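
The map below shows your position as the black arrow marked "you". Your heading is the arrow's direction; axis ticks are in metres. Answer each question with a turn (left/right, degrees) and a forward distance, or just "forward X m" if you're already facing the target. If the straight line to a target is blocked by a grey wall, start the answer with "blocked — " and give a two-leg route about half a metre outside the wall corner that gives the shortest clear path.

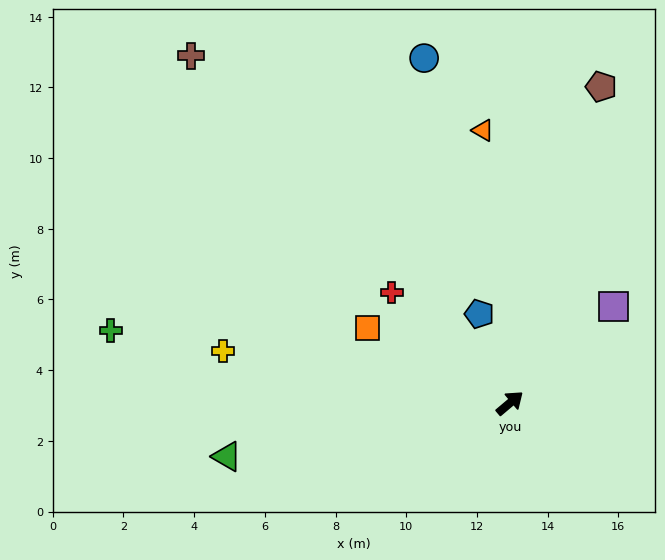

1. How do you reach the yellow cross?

turn left 130°, forward 8.2 m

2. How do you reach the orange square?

turn left 112°, forward 4.6 m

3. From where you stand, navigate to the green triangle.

turn left 151°, forward 8.1 m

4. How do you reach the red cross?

turn left 97°, forward 4.6 m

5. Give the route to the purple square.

turn left 3°, forward 4.0 m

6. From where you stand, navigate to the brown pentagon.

turn left 34°, forward 9.3 m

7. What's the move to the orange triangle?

turn left 55°, forward 7.8 m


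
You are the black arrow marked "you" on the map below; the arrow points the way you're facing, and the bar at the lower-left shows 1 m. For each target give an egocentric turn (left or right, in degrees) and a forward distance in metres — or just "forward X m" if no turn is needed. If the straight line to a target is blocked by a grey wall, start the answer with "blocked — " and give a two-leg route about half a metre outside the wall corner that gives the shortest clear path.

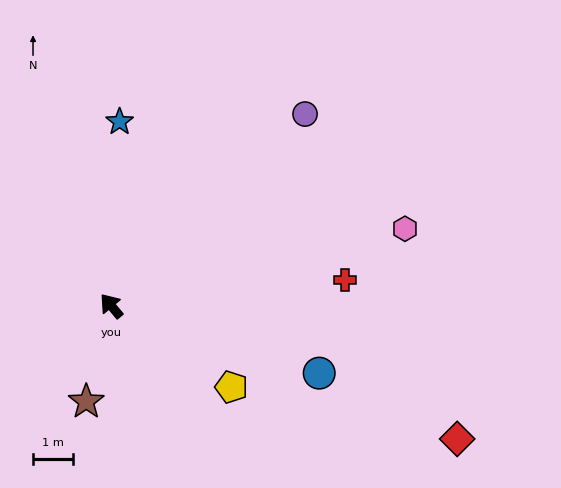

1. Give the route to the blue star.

turn right 42°, forward 4.6 m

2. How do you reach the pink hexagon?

turn right 115°, forward 7.6 m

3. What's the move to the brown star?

turn left 126°, forward 2.5 m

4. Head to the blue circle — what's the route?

turn right 148°, forward 5.5 m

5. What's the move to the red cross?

turn right 124°, forward 5.9 m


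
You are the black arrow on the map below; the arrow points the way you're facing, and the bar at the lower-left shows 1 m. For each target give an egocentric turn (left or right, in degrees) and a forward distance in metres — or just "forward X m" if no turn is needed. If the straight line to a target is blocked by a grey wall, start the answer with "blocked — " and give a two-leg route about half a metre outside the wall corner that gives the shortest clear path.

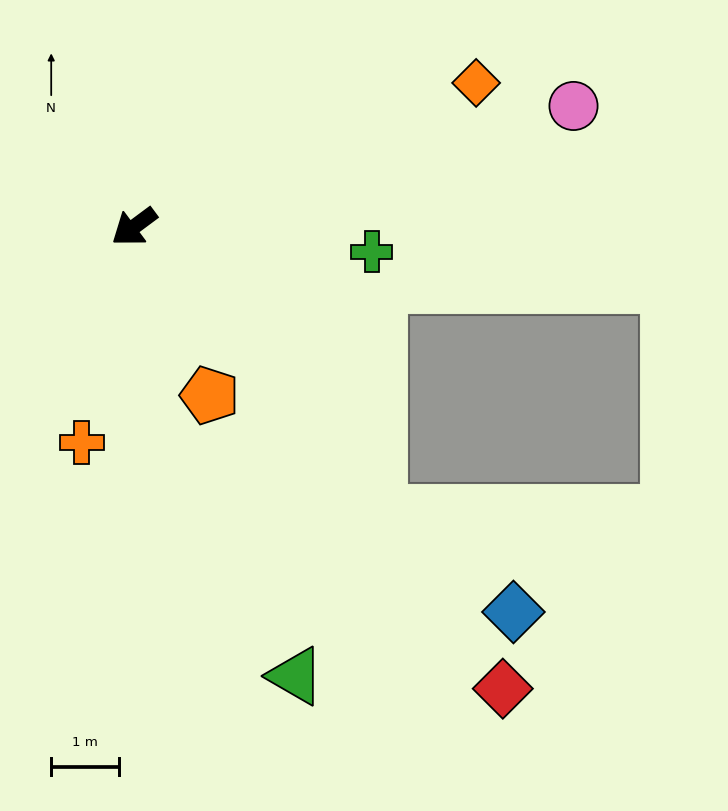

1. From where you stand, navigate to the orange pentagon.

turn left 78°, forward 2.7 m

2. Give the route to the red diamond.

turn left 92°, forward 8.8 m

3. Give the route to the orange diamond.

turn left 166°, forward 5.5 m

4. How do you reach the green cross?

turn left 137°, forward 3.5 m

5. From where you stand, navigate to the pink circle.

turn left 159°, forward 6.7 m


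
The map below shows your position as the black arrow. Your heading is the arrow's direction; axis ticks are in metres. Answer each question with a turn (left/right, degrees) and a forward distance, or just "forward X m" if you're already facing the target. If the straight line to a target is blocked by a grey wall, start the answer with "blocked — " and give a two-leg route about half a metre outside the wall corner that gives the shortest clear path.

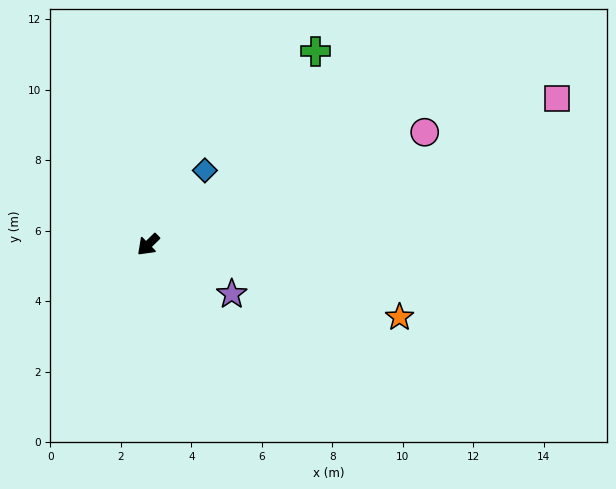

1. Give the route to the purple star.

turn left 105°, forward 2.8 m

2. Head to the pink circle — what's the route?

turn left 158°, forward 8.5 m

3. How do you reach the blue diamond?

turn right 172°, forward 2.7 m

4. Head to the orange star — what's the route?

turn left 120°, forward 7.4 m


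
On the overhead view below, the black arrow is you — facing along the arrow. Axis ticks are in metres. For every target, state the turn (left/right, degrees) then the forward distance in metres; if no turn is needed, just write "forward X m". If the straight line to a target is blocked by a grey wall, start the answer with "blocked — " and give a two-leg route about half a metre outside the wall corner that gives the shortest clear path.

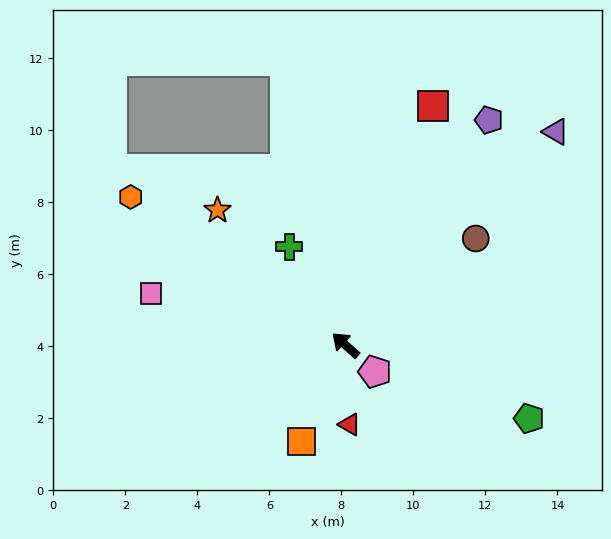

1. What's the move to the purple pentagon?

turn right 81°, forward 7.4 m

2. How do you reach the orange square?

turn left 107°, forward 2.9 m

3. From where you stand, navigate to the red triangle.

turn left 135°, forward 2.2 m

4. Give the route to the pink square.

turn left 27°, forward 5.6 m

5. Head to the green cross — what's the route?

turn right 19°, forward 3.1 m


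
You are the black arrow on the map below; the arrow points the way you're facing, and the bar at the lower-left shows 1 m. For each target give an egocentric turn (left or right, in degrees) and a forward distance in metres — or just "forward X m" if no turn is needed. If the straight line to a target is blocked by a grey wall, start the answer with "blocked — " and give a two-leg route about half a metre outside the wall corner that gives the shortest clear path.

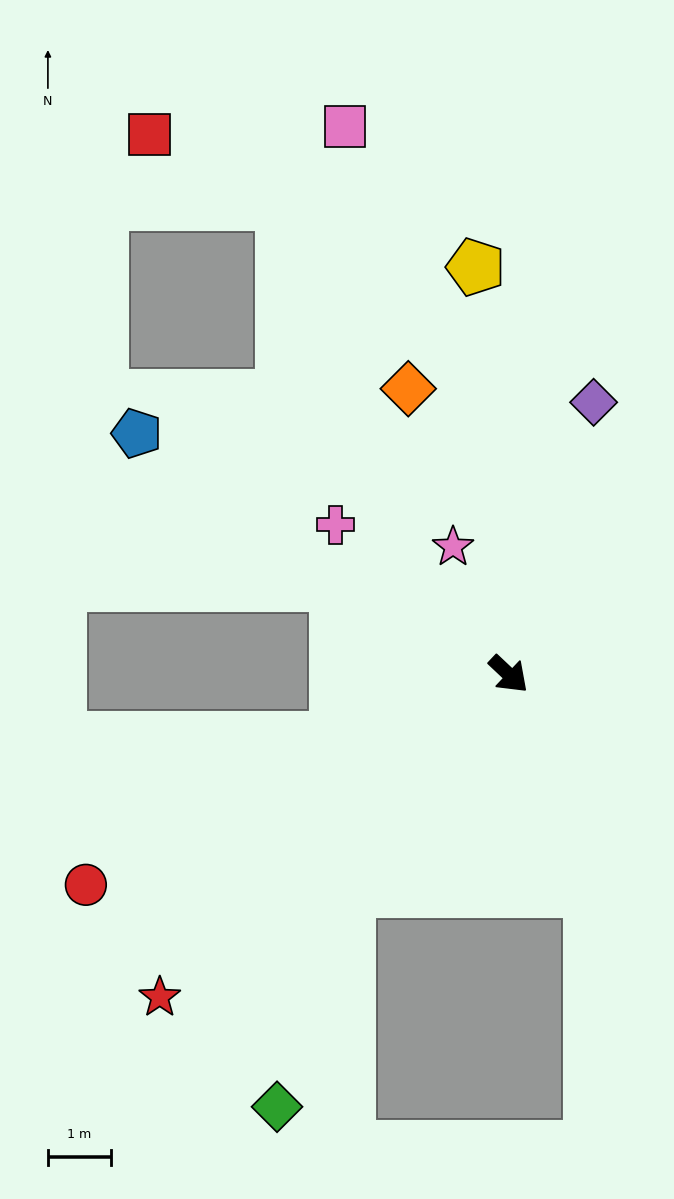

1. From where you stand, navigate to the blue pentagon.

turn right 170°, forward 7.0 m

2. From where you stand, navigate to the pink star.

turn left 157°, forward 2.2 m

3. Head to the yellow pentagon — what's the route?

turn left 138°, forward 6.5 m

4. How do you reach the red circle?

turn right 110°, forward 7.5 m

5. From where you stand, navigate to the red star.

turn right 94°, forward 7.6 m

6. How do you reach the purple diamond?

turn left 116°, forward 4.5 m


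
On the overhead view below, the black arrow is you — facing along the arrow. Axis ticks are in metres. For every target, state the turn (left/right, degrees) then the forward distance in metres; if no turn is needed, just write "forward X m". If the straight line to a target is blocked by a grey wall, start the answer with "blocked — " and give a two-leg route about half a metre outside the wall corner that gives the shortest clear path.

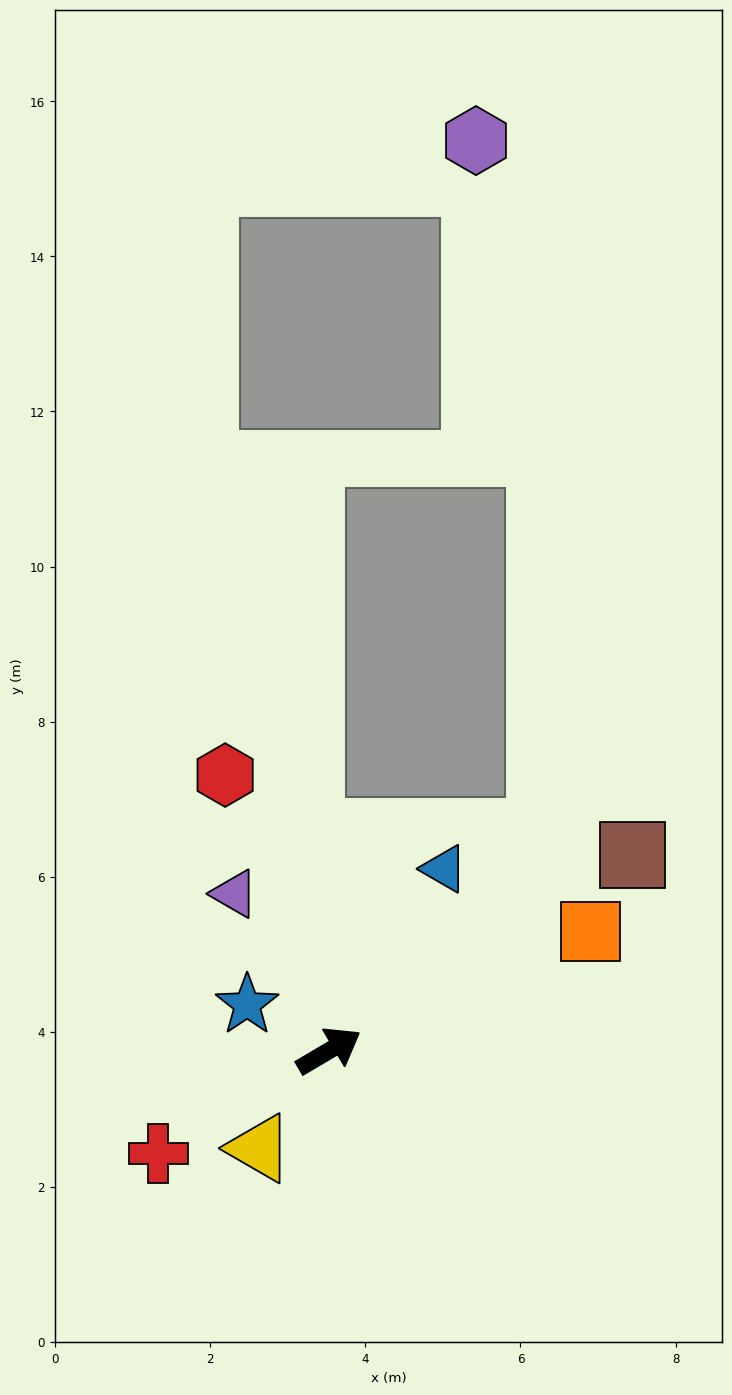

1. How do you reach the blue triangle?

turn left 27°, forward 2.8 m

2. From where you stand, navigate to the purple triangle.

turn left 91°, forward 2.4 m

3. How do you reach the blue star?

turn left 120°, forward 1.2 m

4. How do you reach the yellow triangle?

turn right 156°, forward 1.5 m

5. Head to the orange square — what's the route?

turn right 6°, forward 3.7 m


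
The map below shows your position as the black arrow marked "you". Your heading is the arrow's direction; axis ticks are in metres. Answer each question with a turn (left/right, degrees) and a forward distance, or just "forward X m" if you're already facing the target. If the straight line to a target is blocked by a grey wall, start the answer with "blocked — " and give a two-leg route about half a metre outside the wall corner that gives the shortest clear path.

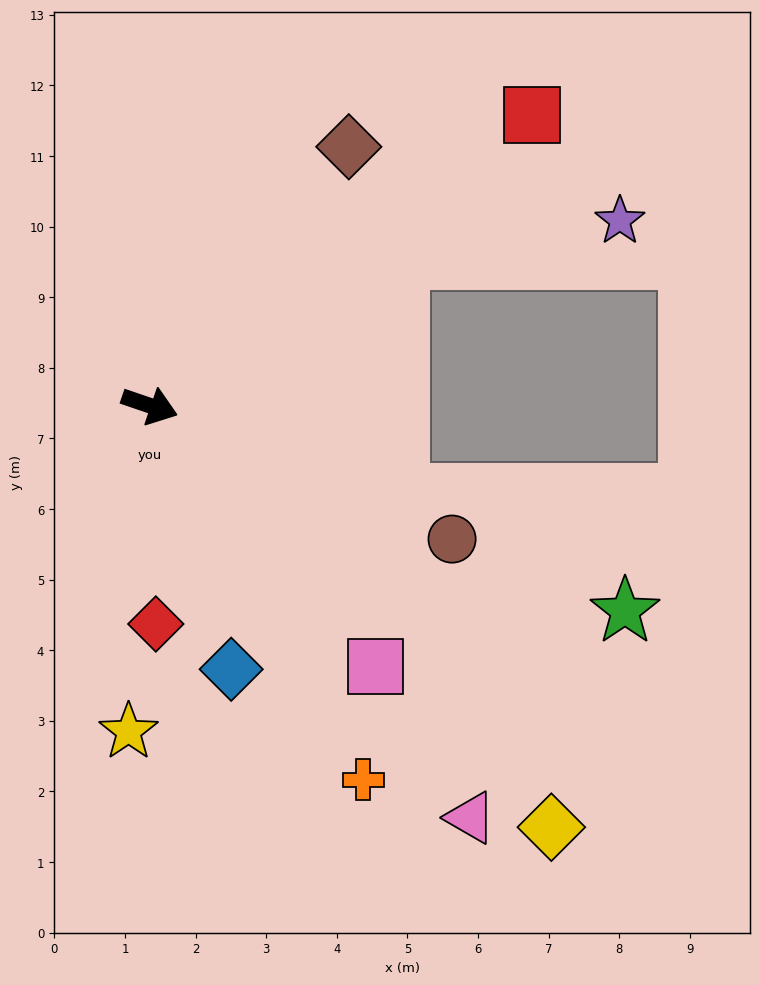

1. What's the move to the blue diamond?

turn right 54°, forward 3.9 m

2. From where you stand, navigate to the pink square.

turn right 30°, forward 4.9 m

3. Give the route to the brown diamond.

turn left 71°, forward 4.6 m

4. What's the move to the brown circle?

turn right 5°, forward 4.7 m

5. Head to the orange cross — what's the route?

turn right 41°, forward 6.1 m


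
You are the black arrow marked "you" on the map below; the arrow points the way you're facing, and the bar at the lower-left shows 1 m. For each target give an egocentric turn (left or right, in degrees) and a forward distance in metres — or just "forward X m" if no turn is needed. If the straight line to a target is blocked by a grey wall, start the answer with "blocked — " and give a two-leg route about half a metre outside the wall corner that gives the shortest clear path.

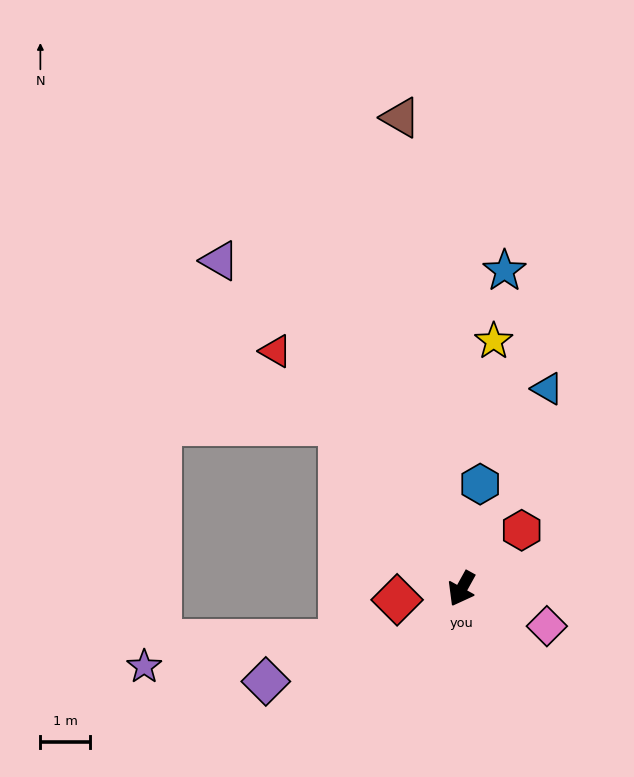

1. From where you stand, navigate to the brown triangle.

turn right 144°, forward 9.5 m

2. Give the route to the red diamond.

turn right 51°, forward 1.3 m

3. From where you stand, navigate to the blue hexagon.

turn right 161°, forward 2.1 m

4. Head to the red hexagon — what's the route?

turn left 163°, forward 1.7 m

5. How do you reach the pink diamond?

turn left 95°, forward 1.9 m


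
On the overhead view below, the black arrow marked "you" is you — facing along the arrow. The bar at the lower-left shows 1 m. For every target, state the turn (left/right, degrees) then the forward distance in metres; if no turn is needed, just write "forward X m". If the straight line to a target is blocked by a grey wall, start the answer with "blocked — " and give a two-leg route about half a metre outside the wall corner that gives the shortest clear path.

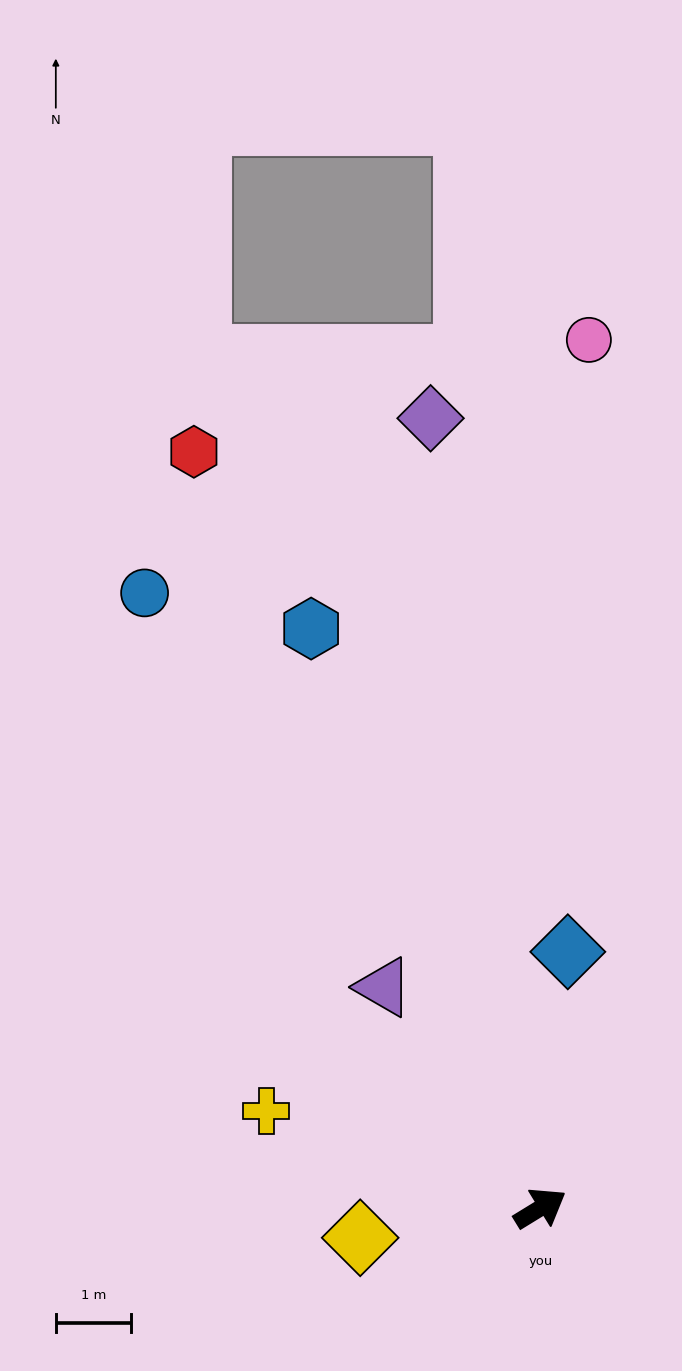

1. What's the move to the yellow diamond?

turn left 158°, forward 2.4 m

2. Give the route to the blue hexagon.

turn left 80°, forward 8.2 m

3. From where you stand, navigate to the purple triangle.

turn left 94°, forward 3.6 m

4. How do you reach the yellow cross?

turn left 129°, forward 3.8 m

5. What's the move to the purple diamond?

turn left 66°, forward 10.6 m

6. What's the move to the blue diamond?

turn left 52°, forward 3.4 m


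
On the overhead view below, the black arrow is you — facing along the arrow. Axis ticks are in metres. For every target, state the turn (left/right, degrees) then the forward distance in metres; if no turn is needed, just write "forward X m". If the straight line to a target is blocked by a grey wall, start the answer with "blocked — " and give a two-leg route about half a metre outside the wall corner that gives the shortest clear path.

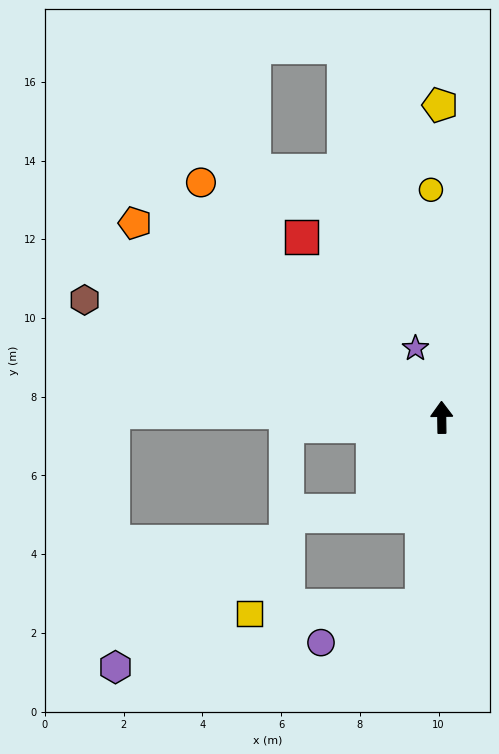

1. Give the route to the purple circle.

blocked — turn left 173°, forward 4.8 m, then turn right 64°, forward 2.7 m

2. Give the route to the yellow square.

blocked — turn left 173°, forward 4.8 m, then turn right 81°, forward 4.4 m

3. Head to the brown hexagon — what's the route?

turn left 71°, forward 9.6 m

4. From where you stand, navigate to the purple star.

turn left 20°, forward 1.9 m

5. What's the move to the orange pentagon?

turn left 57°, forward 9.2 m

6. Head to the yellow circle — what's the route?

forward 5.8 m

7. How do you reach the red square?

turn left 37°, forward 5.8 m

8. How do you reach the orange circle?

turn left 45°, forward 8.5 m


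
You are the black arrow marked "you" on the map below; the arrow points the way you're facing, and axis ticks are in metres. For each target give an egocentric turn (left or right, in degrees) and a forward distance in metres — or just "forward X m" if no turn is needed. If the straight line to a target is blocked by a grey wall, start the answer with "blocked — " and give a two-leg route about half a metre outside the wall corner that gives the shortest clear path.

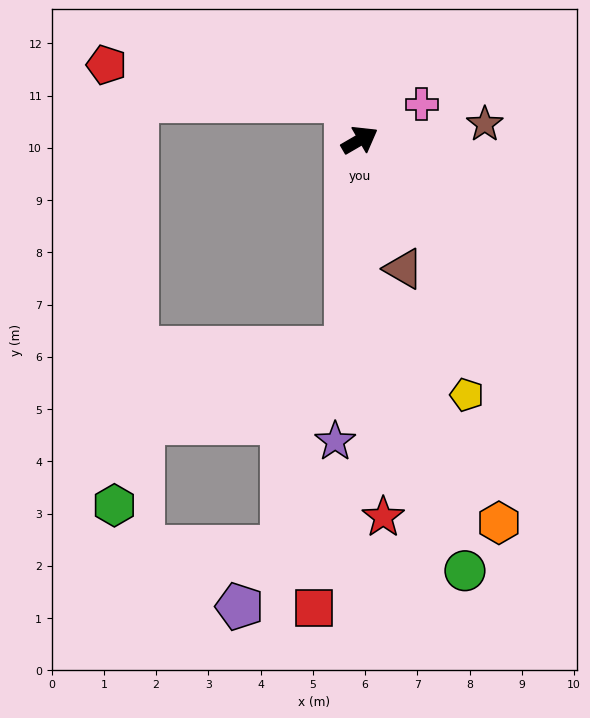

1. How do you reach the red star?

turn right 117°, forward 7.2 m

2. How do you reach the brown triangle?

turn right 101°, forward 2.6 m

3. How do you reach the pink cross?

forward 1.4 m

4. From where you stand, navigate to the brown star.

turn right 23°, forward 2.4 m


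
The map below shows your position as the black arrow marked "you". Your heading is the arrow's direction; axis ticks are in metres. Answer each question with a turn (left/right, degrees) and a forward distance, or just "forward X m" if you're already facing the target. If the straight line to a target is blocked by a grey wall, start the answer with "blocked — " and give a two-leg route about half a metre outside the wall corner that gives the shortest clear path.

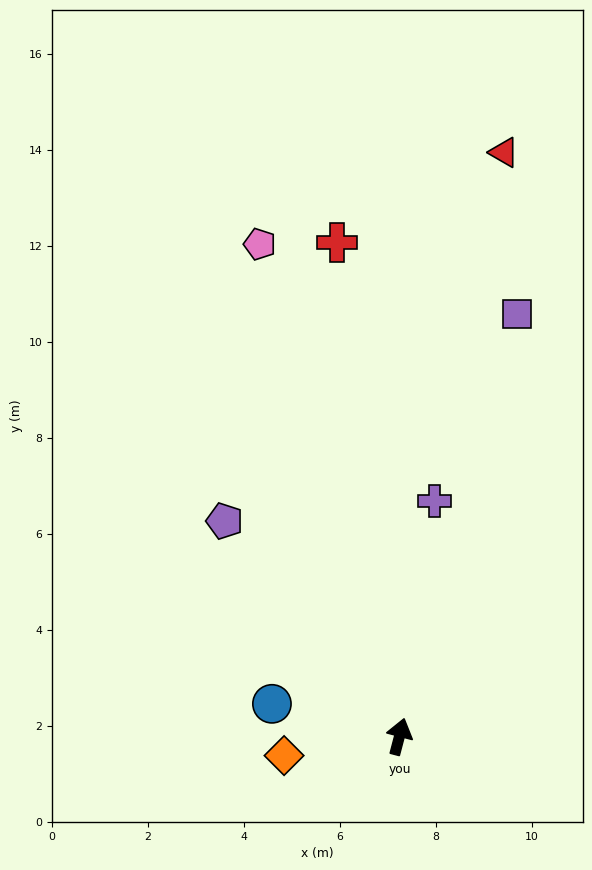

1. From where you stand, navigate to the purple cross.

turn left 6°, forward 5.0 m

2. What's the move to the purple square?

forward 9.1 m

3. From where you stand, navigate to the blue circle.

turn left 90°, forward 2.7 m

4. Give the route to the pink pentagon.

turn left 31°, forward 10.7 m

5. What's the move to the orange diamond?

turn left 114°, forward 2.4 m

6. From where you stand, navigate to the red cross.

turn left 22°, forward 10.4 m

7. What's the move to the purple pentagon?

turn left 54°, forward 5.8 m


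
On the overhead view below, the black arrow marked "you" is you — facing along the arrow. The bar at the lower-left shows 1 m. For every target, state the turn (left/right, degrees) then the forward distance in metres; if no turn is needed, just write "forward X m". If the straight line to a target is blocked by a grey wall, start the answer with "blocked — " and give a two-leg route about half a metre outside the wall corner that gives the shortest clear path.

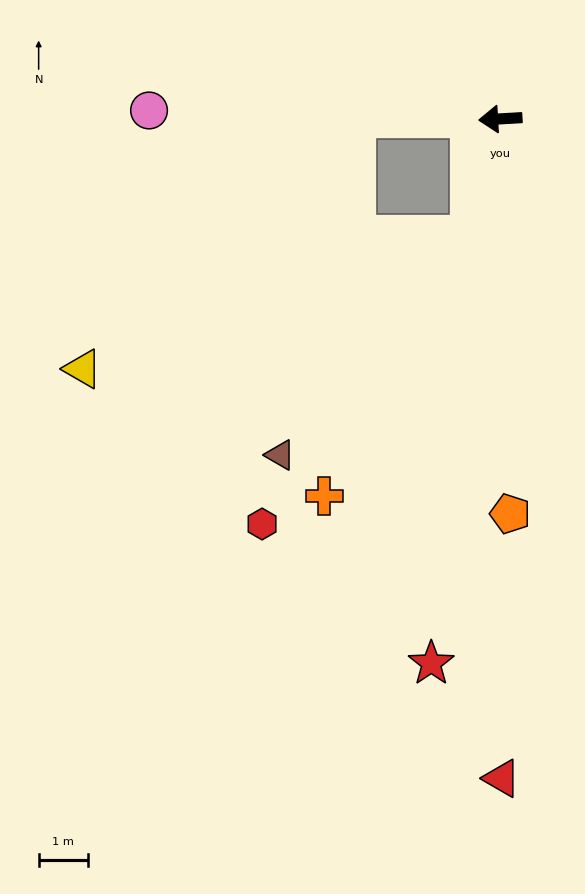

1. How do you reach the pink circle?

turn right 5°, forward 7.1 m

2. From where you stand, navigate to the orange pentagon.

turn left 88°, forward 8.0 m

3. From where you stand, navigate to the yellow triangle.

blocked — turn right 4°, forward 2.9 m, then turn left 43°, forward 7.5 m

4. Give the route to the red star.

turn left 80°, forward 11.1 m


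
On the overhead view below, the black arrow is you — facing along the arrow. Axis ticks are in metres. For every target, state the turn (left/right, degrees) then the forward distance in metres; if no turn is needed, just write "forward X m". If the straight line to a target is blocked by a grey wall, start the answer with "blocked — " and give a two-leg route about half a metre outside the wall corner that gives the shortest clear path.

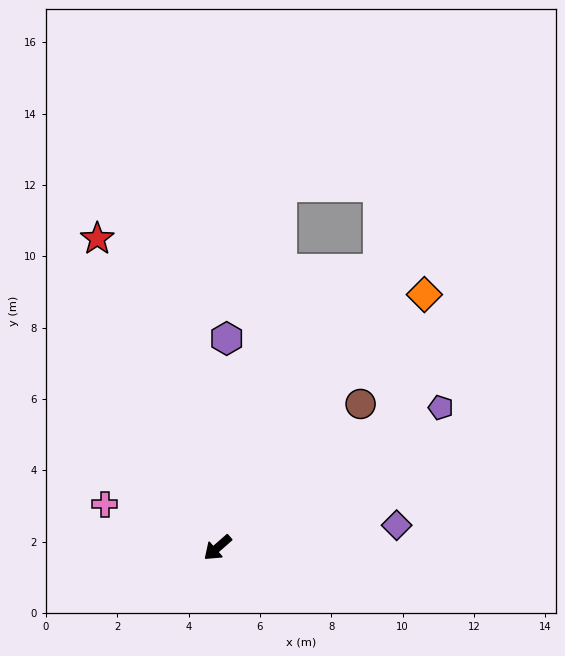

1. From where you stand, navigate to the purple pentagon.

turn left 171°, forward 7.4 m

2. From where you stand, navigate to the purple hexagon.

turn right 134°, forward 5.9 m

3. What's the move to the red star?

turn right 110°, forward 9.3 m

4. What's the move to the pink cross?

turn right 62°, forward 3.4 m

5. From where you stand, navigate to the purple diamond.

turn left 146°, forward 5.1 m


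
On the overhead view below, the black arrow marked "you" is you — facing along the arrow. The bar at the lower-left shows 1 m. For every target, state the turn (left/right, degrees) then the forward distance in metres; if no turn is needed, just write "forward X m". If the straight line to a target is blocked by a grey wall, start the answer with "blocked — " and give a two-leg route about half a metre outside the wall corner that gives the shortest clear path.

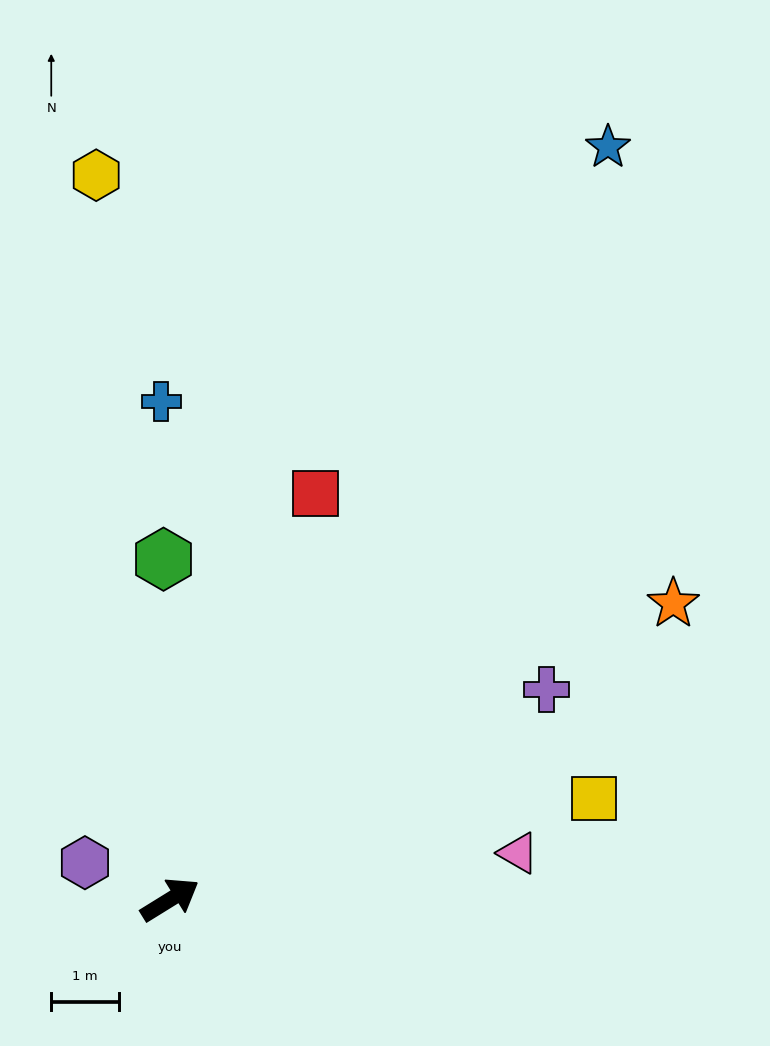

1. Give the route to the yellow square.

turn right 18°, forward 6.4 m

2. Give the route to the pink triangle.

turn right 24°, forward 5.2 m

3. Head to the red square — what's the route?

turn left 39°, forward 6.4 m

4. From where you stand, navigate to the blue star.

turn left 28°, forward 12.9 m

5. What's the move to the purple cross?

turn right 3°, forward 6.4 m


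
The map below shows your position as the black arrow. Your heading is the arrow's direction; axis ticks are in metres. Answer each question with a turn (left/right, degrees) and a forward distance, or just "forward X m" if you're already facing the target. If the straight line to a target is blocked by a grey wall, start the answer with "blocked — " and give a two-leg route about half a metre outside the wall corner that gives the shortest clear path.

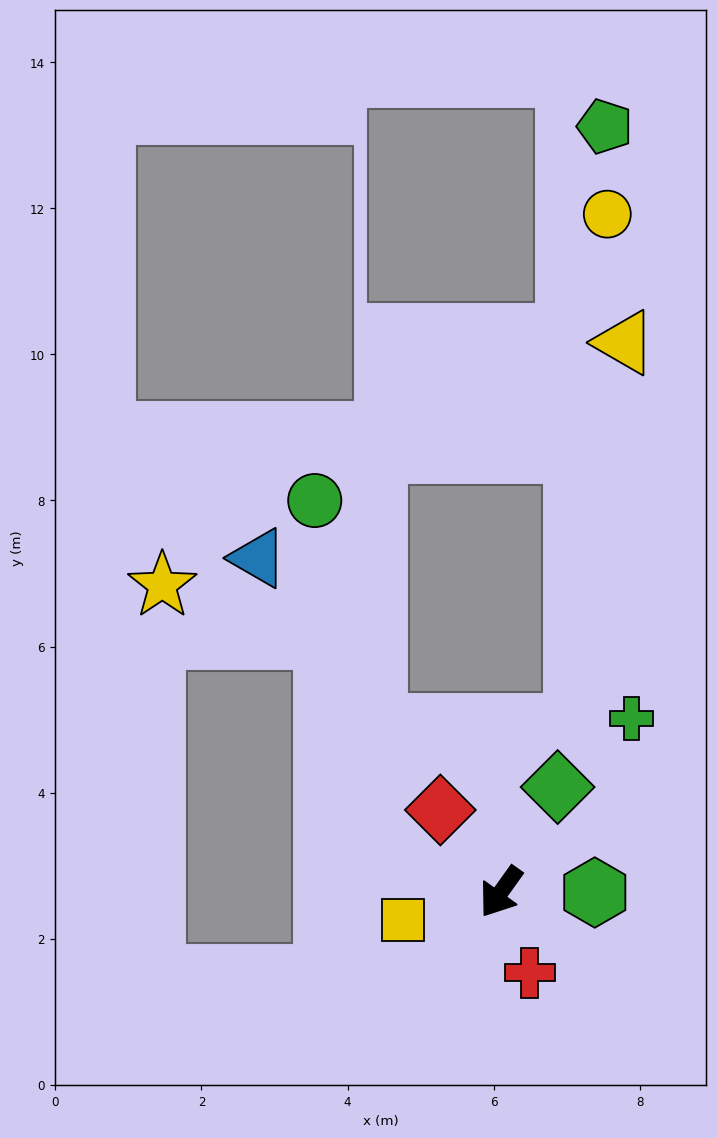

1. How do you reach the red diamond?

turn right 108°, forward 1.4 m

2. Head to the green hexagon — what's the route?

turn left 125°, forward 1.3 m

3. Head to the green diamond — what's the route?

turn right 173°, forward 1.6 m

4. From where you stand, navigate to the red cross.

turn left 55°, forward 1.2 m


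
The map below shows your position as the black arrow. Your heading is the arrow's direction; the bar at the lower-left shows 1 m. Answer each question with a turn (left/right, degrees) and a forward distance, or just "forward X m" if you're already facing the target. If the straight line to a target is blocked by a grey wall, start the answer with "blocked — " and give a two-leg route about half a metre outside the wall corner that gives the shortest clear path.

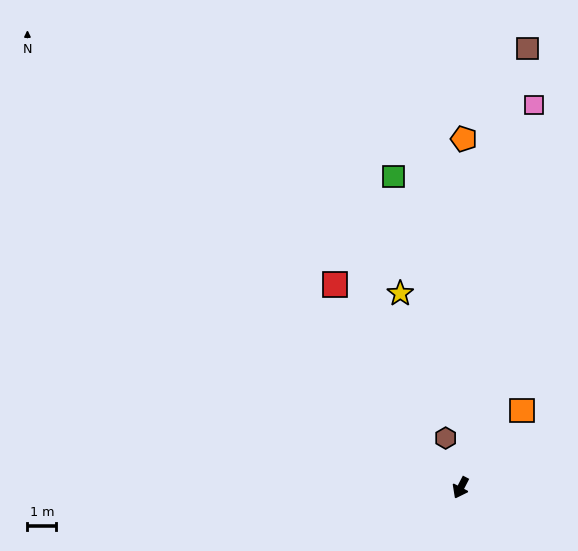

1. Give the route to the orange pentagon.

turn right 153°, forward 12.1 m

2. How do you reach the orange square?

turn left 169°, forward 3.4 m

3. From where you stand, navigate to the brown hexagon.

turn right 136°, forward 1.8 m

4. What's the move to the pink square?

turn right 163°, forward 13.5 m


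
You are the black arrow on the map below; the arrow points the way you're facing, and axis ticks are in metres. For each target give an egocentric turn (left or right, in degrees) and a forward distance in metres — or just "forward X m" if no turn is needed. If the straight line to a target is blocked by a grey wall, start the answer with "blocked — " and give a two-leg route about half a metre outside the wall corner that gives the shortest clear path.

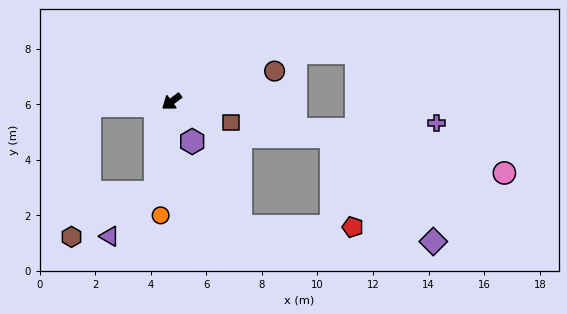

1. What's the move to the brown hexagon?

blocked — turn left 43°, forward 3.3 m, then turn right 52°, forward 3.4 m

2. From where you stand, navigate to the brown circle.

turn left 160°, forward 3.9 m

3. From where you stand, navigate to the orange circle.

turn left 48°, forward 4.1 m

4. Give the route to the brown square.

turn left 124°, forward 2.3 m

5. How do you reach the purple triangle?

blocked — turn left 43°, forward 3.3 m, then turn right 36°, forward 2.3 m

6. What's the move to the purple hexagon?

turn left 80°, forward 1.6 m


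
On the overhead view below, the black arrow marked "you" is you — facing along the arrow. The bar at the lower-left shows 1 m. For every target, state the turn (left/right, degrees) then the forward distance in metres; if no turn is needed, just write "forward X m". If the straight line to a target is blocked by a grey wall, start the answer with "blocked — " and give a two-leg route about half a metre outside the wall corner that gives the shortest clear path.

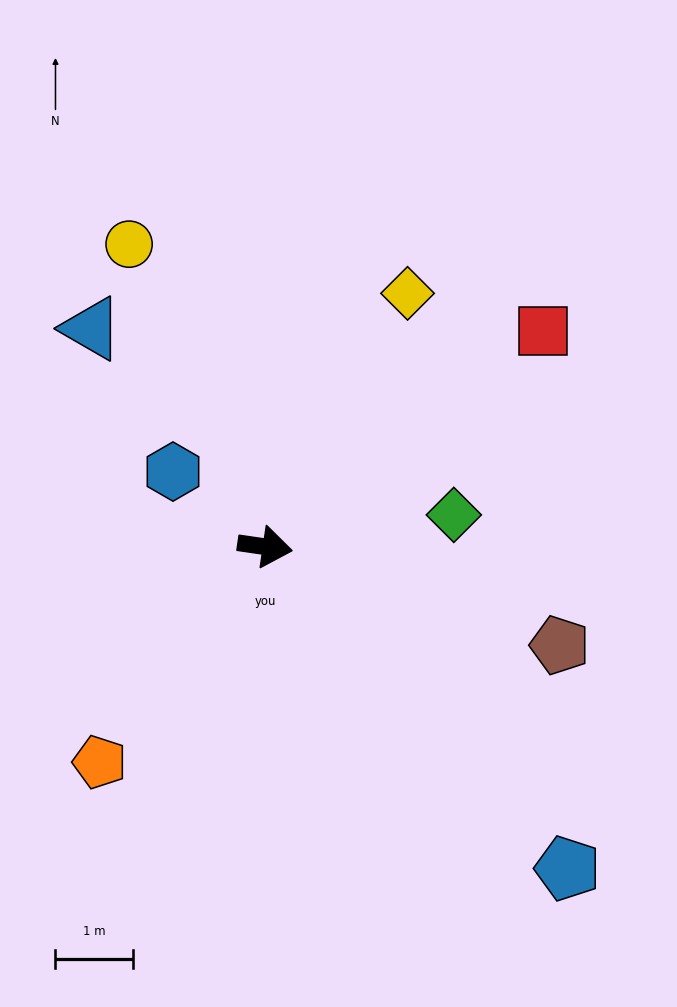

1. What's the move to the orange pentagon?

turn right 119°, forward 3.5 m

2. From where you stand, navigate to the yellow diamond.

turn left 69°, forward 3.8 m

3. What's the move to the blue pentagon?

turn right 38°, forward 5.7 m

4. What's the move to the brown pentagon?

turn right 10°, forward 4.0 m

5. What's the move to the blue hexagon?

turn left 149°, forward 1.5 m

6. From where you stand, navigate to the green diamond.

turn left 18°, forward 2.5 m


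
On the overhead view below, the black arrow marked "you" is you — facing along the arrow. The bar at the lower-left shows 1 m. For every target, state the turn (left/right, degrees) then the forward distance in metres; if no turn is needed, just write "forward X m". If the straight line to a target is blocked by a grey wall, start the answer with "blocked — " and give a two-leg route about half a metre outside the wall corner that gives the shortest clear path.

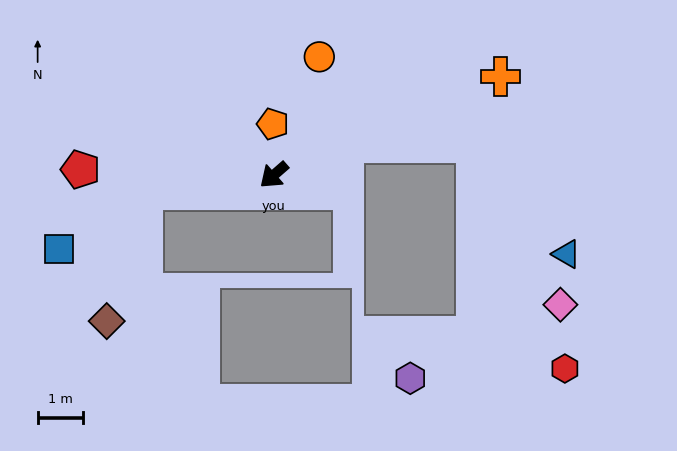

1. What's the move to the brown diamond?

blocked — turn right 35°, forward 2.9 m, then turn left 68°, forward 3.0 m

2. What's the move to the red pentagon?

turn right 43°, forward 4.2 m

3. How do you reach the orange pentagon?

turn right 130°, forward 1.1 m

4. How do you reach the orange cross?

turn left 162°, forward 5.4 m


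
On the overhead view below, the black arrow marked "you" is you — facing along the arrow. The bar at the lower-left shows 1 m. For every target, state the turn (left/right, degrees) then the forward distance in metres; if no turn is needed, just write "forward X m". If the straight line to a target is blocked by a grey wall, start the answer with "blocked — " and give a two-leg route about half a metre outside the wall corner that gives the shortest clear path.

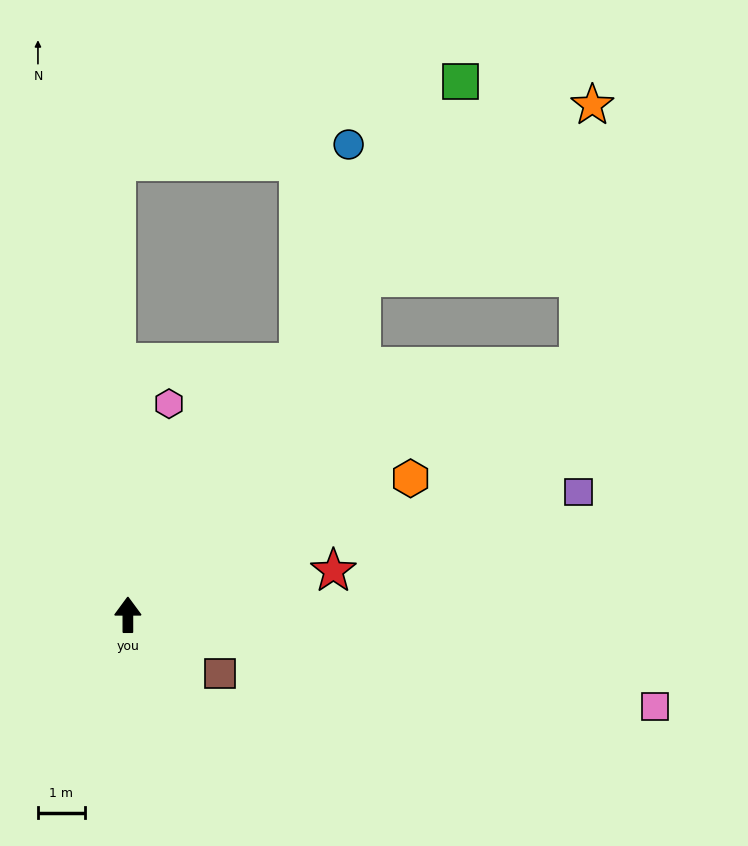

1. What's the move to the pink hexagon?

turn right 11°, forward 4.6 m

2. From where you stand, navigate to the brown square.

turn right 122°, forward 2.3 m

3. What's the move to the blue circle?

blocked — turn right 34°, forward 6.5 m, then turn left 21°, forward 4.8 m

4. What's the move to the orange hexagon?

turn right 64°, forward 6.7 m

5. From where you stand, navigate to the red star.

turn right 78°, forward 4.5 m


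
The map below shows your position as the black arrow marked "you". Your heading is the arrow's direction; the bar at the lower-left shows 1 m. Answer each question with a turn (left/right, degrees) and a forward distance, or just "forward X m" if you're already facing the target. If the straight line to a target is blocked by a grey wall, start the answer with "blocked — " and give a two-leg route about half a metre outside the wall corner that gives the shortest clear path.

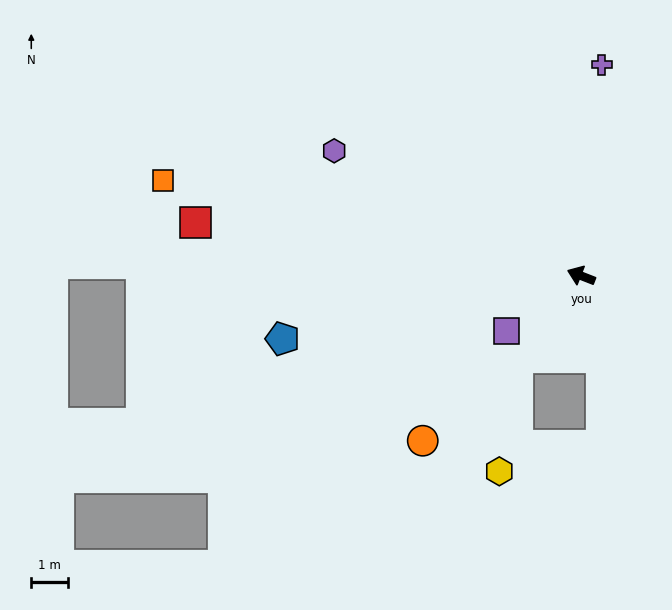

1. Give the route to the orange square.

turn left 9°, forward 11.8 m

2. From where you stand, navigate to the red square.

turn left 14°, forward 10.7 m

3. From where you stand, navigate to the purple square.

turn left 58°, forward 2.6 m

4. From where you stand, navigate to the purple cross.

turn right 74°, forward 5.8 m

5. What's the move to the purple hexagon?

turn right 5°, forward 7.6 m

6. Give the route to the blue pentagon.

turn left 33°, forward 8.4 m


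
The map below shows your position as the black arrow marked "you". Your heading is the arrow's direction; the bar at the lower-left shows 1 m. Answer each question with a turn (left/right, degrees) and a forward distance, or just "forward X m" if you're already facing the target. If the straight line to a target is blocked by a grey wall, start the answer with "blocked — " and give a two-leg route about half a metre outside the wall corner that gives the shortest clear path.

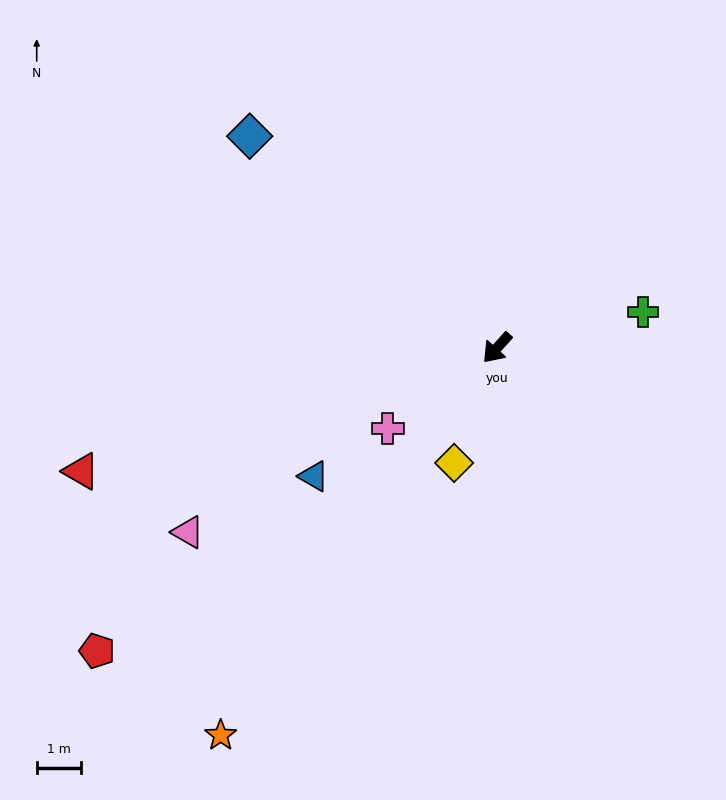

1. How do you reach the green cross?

turn left 146°, forward 3.4 m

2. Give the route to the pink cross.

turn right 11°, forward 3.0 m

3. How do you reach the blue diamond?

turn right 88°, forward 7.3 m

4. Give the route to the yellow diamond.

turn left 22°, forward 2.7 m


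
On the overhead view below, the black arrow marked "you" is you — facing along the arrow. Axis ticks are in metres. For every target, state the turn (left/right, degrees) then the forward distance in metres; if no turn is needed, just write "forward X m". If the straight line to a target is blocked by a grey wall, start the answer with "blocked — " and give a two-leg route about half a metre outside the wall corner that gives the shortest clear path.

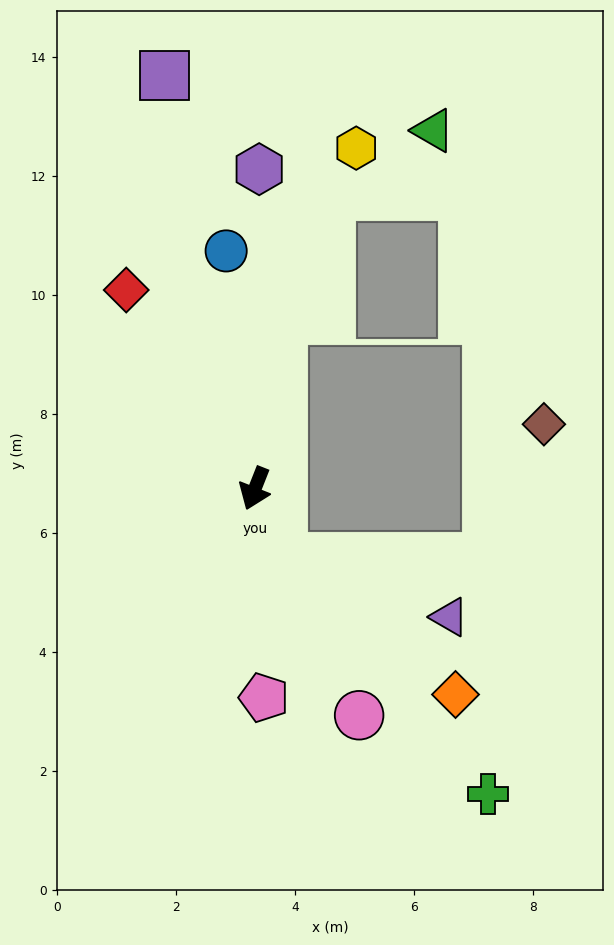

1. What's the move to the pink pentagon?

turn left 24°, forward 3.5 m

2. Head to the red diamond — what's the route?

turn right 125°, forward 4.0 m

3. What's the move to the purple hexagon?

turn right 159°, forward 5.4 m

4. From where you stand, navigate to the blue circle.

turn right 152°, forward 4.0 m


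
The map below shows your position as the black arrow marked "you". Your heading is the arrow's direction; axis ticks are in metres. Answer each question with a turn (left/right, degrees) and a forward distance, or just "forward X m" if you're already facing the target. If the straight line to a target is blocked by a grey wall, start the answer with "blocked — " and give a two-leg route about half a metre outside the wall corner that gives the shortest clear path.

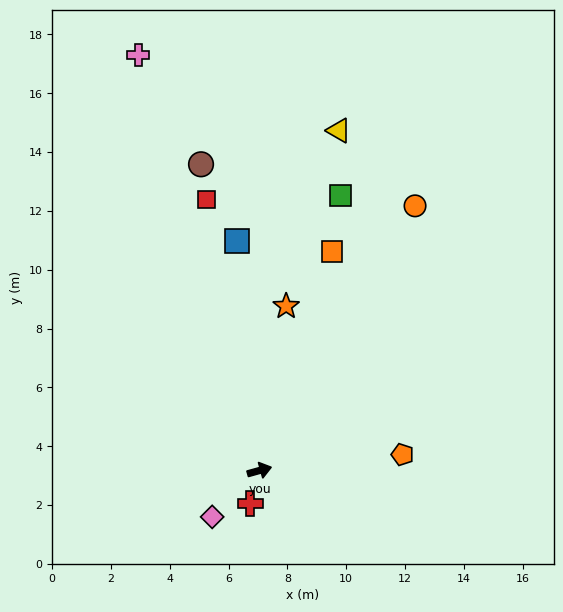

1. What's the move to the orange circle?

turn left 44°, forward 10.4 m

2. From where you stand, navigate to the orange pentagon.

turn right 9°, forward 4.9 m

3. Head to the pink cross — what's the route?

turn left 91°, forward 14.7 m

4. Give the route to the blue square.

turn left 80°, forward 7.8 m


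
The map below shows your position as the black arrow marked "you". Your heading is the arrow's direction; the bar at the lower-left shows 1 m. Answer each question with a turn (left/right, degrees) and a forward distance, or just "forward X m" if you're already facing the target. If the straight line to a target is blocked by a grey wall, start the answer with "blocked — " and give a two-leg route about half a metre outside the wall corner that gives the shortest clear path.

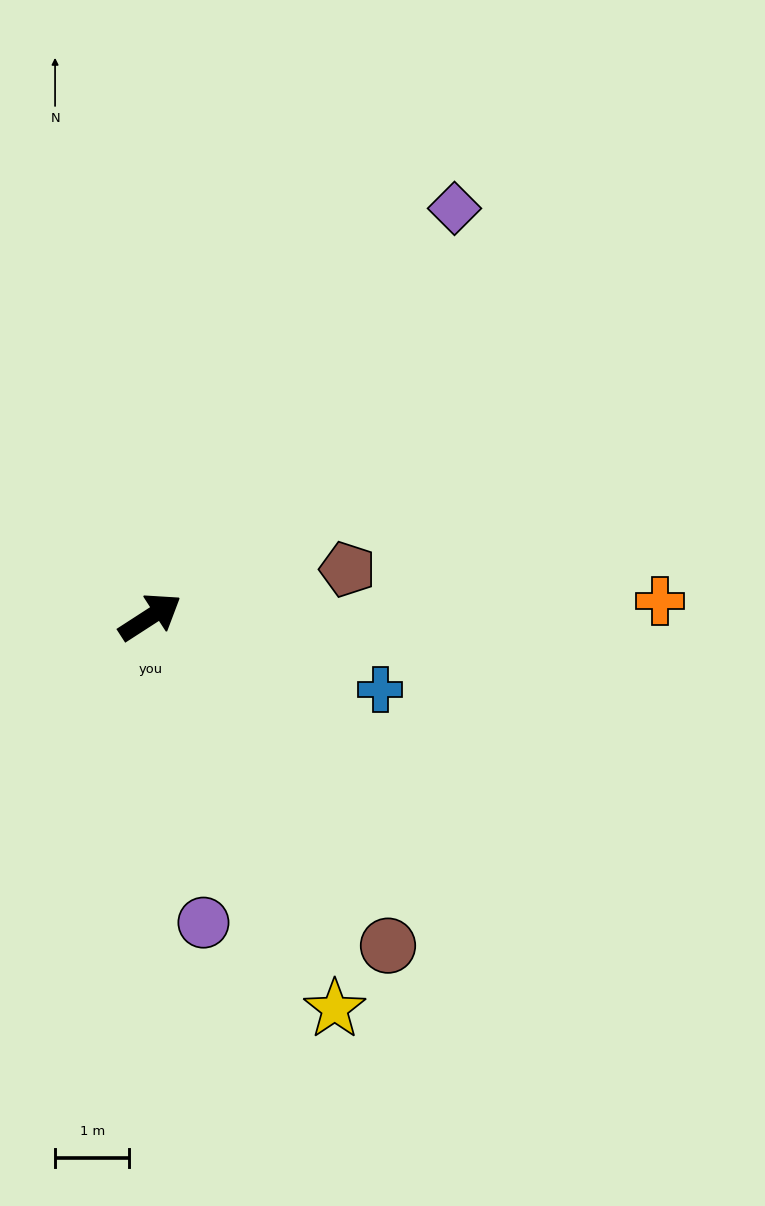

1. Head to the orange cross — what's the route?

turn right 31°, forward 6.9 m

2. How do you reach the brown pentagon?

turn right 19°, forward 2.7 m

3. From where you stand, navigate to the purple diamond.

turn left 20°, forward 6.8 m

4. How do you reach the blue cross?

turn right 50°, forward 3.2 m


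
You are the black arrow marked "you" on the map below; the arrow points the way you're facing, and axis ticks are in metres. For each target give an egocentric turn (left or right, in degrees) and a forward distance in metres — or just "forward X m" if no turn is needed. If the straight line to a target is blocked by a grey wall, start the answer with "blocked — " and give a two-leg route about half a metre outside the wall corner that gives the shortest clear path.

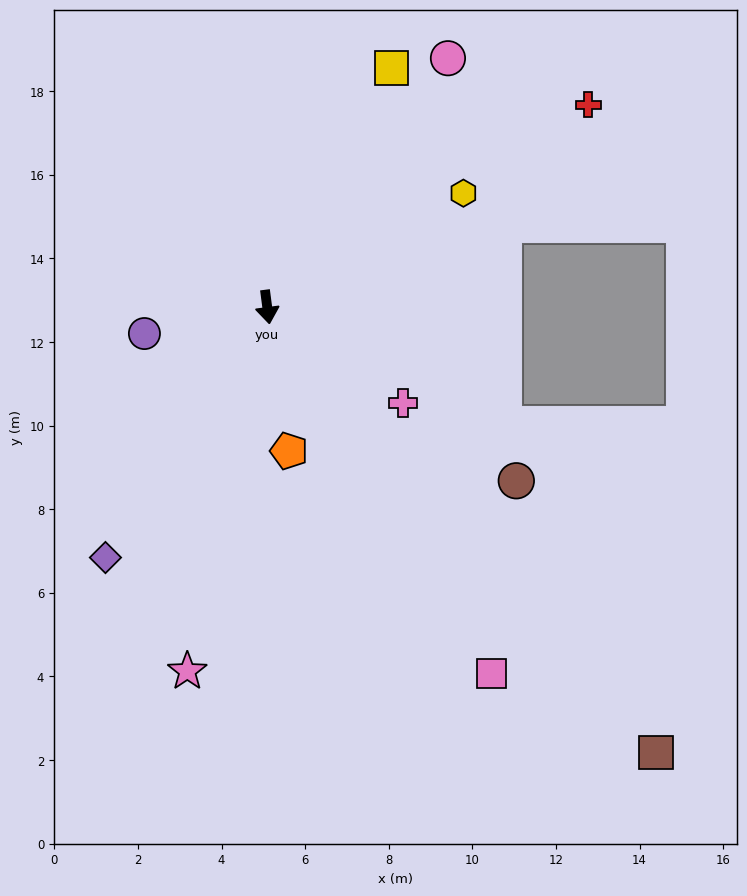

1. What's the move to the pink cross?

turn left 47°, forward 4.0 m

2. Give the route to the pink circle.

turn left 137°, forward 7.4 m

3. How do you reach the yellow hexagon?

turn left 113°, forward 5.4 m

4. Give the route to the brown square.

turn left 34°, forward 14.1 m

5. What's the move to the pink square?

turn left 24°, forward 10.3 m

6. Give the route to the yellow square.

turn left 145°, forward 6.4 m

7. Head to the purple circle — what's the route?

turn right 85°, forward 3.0 m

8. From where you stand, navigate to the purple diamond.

turn right 40°, forward 7.1 m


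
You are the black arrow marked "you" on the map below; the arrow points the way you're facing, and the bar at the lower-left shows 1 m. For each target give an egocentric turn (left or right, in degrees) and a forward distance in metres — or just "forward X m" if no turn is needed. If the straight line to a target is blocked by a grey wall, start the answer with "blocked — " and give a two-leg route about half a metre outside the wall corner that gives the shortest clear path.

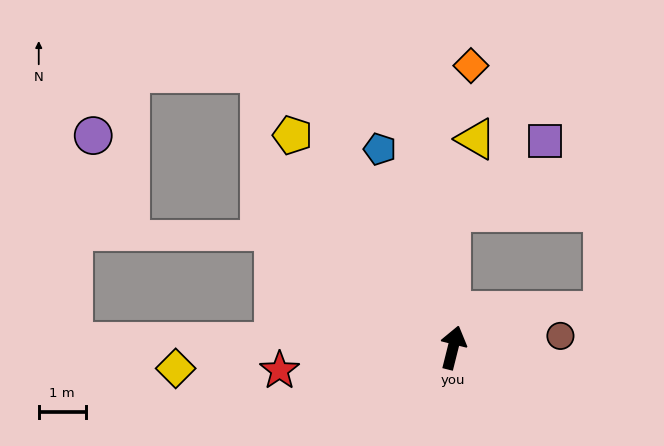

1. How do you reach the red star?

turn left 112°, forward 3.7 m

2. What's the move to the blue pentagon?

turn left 34°, forward 4.5 m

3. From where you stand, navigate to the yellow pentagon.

turn left 51°, forward 5.7 m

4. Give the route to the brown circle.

turn right 70°, forward 2.3 m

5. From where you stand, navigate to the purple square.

blocked — turn left 15°, forward 2.9 m, then turn right 54°, forward 2.5 m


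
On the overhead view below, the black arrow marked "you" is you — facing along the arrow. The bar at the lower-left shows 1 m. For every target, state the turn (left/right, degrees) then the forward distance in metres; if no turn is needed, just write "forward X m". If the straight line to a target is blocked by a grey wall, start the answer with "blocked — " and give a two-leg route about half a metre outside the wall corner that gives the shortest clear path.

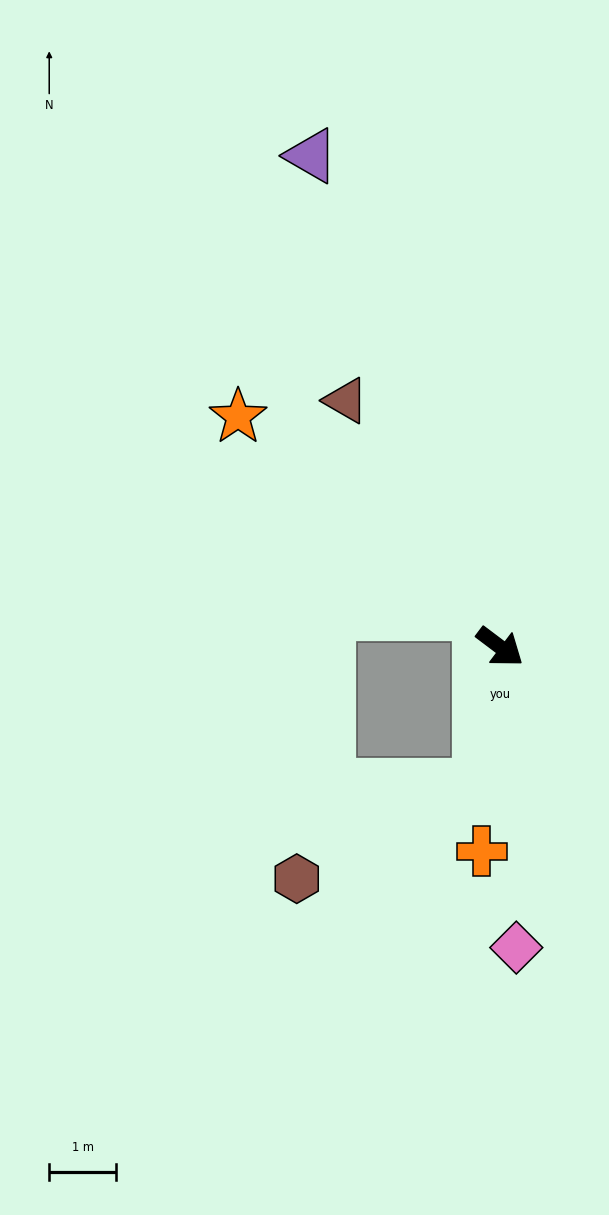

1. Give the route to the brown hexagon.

blocked — turn right 61°, forward 2.1 m, then turn right 56°, forward 3.1 m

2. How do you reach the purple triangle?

turn left 148°, forward 7.9 m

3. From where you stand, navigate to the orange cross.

turn right 58°, forward 3.1 m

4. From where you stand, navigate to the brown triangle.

turn left 159°, forward 4.4 m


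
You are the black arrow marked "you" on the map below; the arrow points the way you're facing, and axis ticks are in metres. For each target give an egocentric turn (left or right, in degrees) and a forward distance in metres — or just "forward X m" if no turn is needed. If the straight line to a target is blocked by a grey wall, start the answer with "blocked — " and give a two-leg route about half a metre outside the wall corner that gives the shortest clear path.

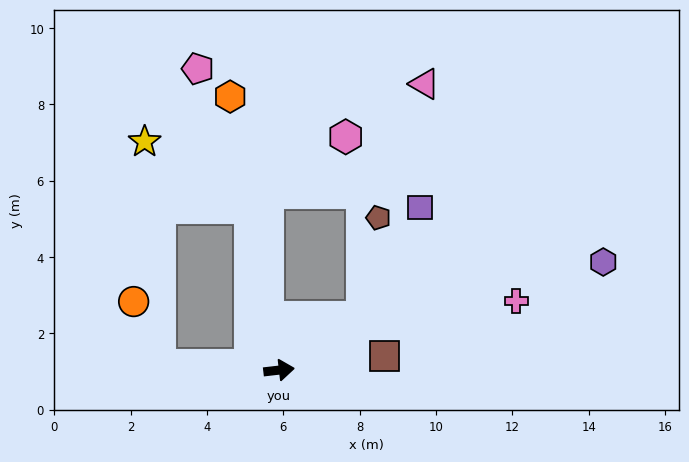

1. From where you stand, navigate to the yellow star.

blocked — turn left 94°, forward 4.3 m, then turn left 48°, forward 3.3 m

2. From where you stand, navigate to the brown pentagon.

blocked — turn left 26°, forward 2.6 m, then turn left 48°, forward 2.6 m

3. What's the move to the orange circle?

blocked — turn left 171°, forward 3.1 m, then turn right 65°, forward 1.8 m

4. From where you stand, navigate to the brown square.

forward 2.8 m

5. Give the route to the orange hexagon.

turn left 94°, forward 7.3 m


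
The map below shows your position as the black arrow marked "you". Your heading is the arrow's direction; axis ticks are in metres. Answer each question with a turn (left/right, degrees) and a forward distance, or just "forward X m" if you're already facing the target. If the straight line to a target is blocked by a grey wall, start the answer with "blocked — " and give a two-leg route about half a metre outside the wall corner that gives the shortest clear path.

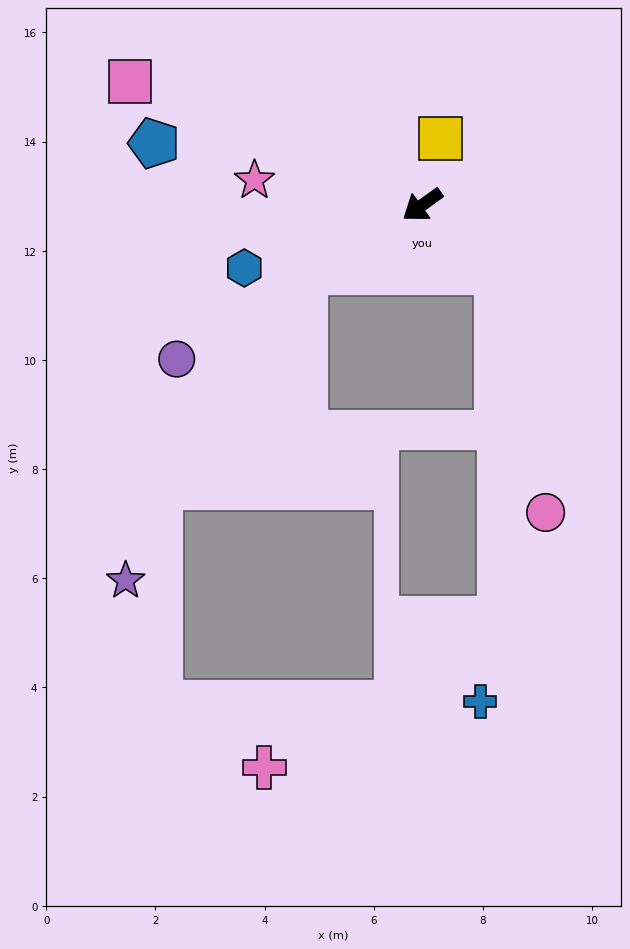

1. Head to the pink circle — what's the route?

blocked — turn left 103°, forward 1.8 m, then turn right 37°, forward 4.5 m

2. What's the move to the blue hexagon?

turn right 16°, forward 3.5 m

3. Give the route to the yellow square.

turn right 141°, forward 1.3 m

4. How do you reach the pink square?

turn right 59°, forward 5.8 m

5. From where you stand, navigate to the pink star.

turn right 44°, forward 3.1 m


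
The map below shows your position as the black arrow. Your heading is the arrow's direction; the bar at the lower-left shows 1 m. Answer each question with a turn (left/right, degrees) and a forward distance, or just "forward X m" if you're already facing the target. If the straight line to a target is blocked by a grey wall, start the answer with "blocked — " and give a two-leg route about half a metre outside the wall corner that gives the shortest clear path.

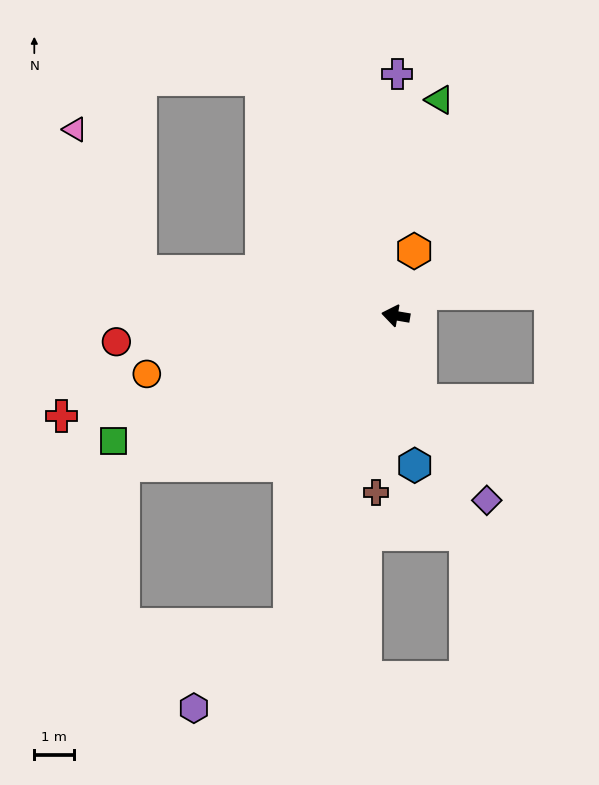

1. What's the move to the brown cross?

turn left 93°, forward 4.5 m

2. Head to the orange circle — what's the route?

turn left 23°, forward 6.5 m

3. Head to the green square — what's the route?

turn left 34°, forward 7.8 m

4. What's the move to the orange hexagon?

turn right 96°, forward 1.7 m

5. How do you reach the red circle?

turn left 15°, forward 7.1 m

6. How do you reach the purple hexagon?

blocked — turn left 81°, forward 8.3 m, then turn right 30°, forward 3.2 m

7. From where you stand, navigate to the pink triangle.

blocked — forward 6.6 m, then turn right 56°, forward 4.0 m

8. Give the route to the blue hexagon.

turn left 107°, forward 3.8 m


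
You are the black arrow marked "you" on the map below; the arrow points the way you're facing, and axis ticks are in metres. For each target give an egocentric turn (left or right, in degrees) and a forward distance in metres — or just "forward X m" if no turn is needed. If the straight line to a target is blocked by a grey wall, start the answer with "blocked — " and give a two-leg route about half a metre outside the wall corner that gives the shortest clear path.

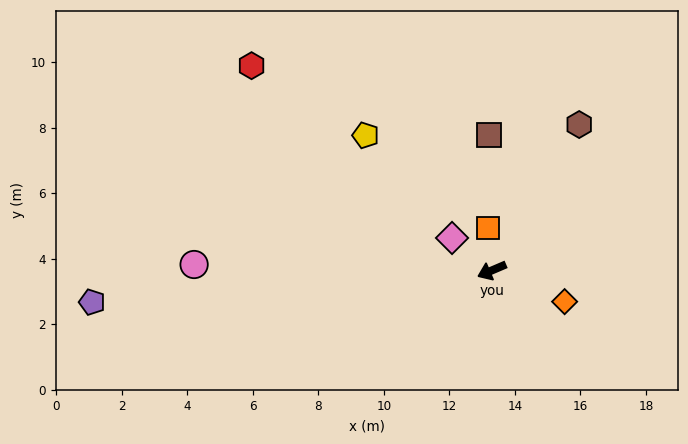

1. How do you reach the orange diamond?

turn left 134°, forward 2.4 m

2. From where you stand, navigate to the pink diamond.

turn right 62°, forward 1.6 m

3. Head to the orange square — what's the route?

turn right 108°, forward 1.3 m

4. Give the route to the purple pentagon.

turn right 19°, forward 12.2 m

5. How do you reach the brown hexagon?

turn right 144°, forward 5.2 m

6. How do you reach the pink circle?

turn right 24°, forward 9.1 m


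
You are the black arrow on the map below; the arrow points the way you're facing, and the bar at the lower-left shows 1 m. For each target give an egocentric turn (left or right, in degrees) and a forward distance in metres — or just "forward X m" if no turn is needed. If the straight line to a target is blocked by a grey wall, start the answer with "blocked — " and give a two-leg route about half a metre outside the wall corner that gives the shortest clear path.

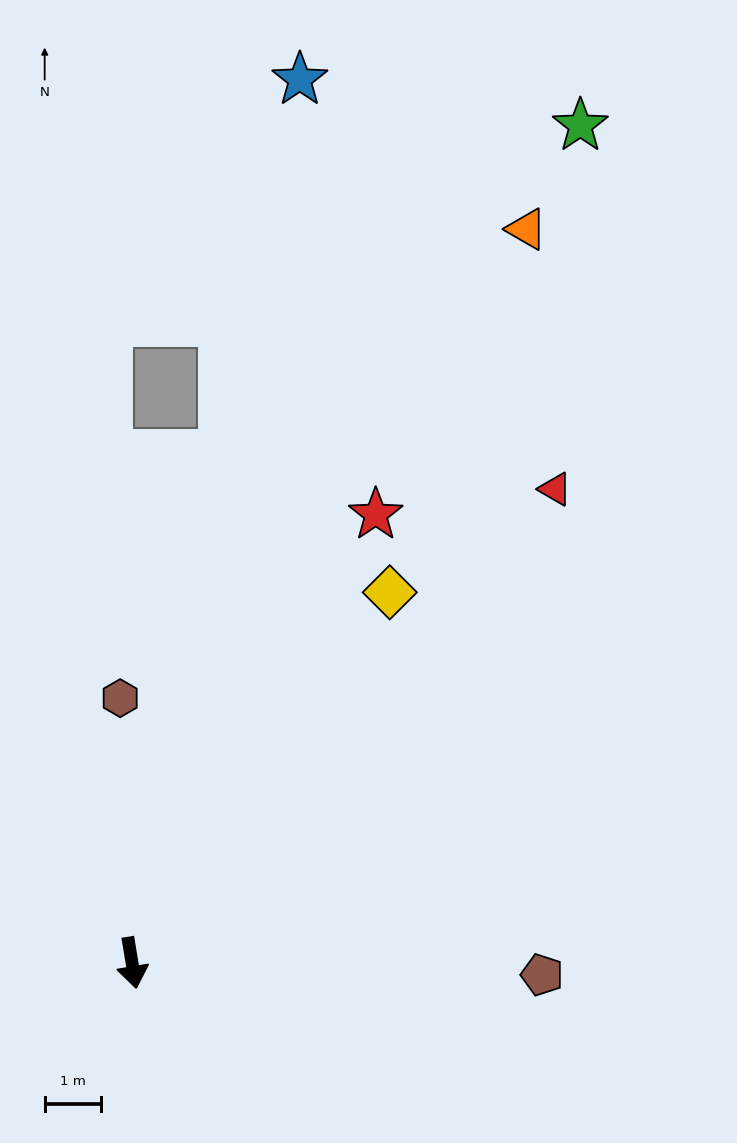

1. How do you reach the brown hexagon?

turn left 173°, forward 4.7 m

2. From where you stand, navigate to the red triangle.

turn left 129°, forward 11.2 m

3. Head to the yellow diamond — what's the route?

turn left 136°, forward 8.0 m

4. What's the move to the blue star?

turn left 160°, forward 15.9 m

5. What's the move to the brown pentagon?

turn left 79°, forward 7.2 m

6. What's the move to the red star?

turn left 142°, forward 9.0 m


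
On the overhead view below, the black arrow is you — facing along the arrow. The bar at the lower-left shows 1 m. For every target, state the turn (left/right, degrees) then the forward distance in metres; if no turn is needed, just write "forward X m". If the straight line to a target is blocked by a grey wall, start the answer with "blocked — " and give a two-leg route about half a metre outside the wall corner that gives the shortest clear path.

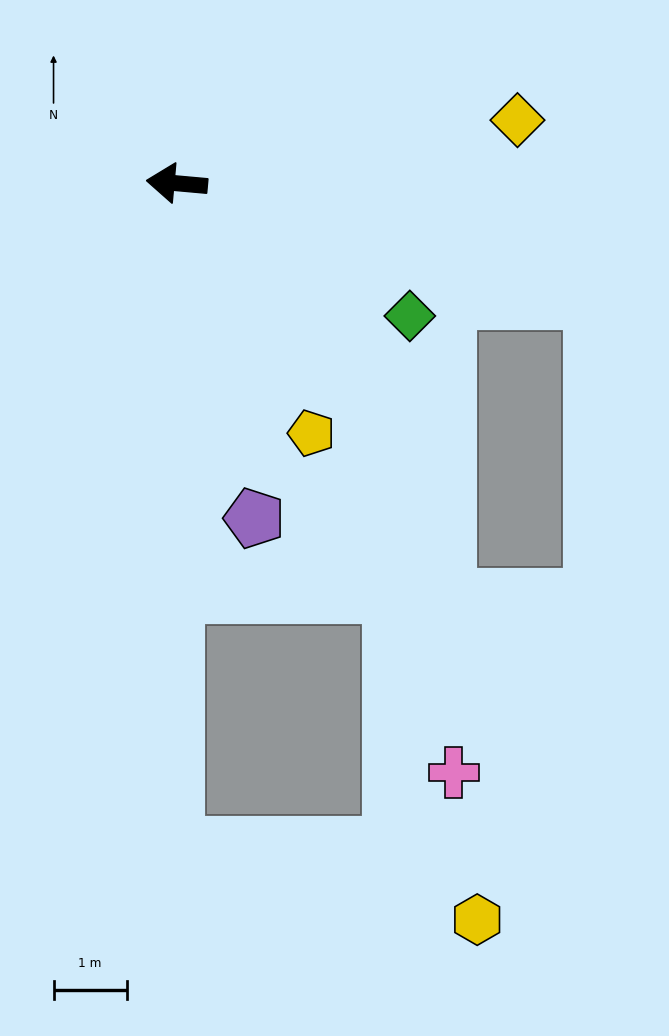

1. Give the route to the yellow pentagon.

turn left 123°, forward 3.9 m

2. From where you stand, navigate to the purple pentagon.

turn left 108°, forward 4.7 m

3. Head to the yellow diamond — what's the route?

turn right 164°, forward 4.7 m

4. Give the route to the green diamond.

turn left 155°, forward 3.7 m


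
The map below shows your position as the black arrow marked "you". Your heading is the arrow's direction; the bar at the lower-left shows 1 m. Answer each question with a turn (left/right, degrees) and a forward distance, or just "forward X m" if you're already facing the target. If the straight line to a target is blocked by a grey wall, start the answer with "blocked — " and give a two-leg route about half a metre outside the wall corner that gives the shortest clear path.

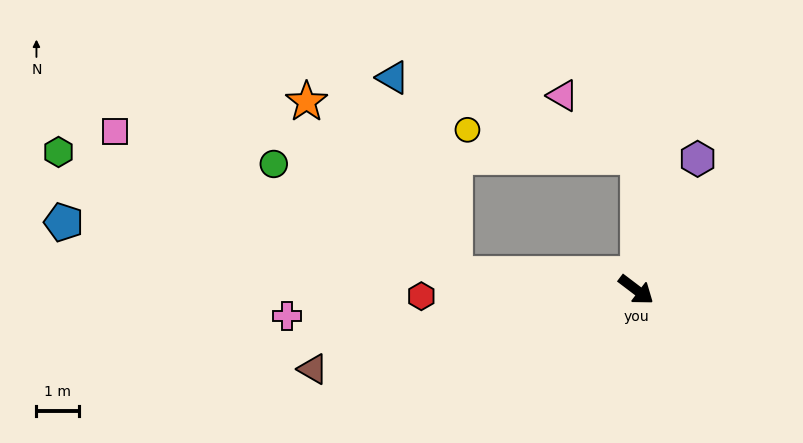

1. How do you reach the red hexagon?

turn right 141°, forward 5.1 m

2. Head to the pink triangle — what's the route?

blocked — turn left 127°, forward 3.2 m, then turn left 51°, forward 2.3 m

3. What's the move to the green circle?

blocked — turn right 148°, forward 4.3 m, then turn right 26°, forward 5.0 m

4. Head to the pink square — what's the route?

blocked — turn right 148°, forward 4.3 m, then turn right 18°, forward 8.7 m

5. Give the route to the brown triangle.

turn right 129°, forward 7.9 m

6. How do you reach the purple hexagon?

turn left 102°, forward 3.4 m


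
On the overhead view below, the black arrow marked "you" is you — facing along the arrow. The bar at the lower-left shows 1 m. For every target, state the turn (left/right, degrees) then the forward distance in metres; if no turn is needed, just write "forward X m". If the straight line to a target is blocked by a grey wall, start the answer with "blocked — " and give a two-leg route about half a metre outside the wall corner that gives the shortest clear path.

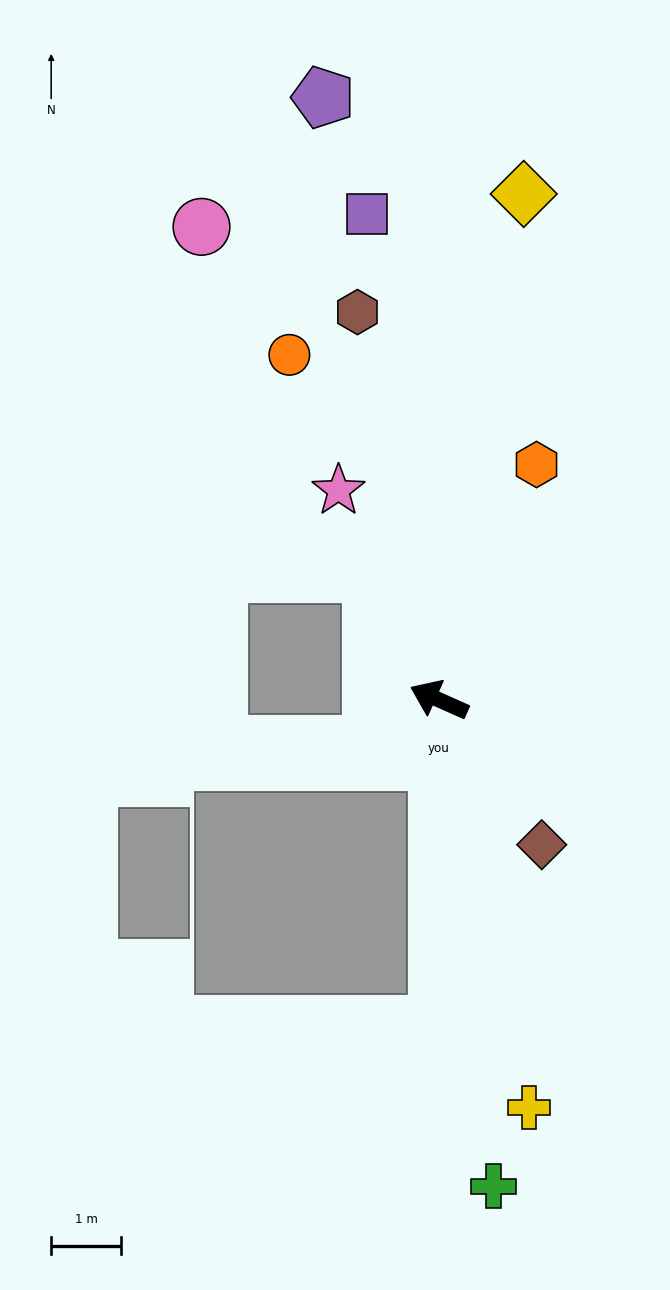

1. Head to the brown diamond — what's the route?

turn left 149°, forward 2.6 m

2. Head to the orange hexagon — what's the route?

turn right 88°, forward 3.7 m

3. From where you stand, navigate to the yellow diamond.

turn right 75°, forward 7.4 m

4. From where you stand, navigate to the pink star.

turn right 40°, forward 3.3 m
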